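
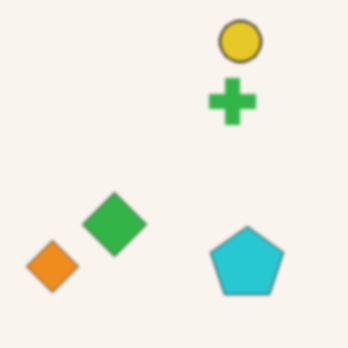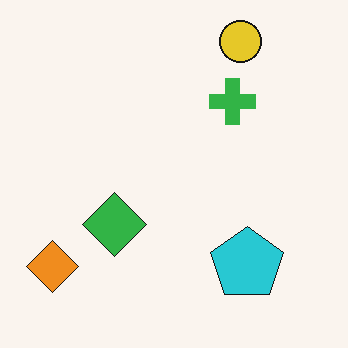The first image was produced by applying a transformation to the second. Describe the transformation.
It was slightly softened.

Shape edges and outlines are uniformly softened across the whole image.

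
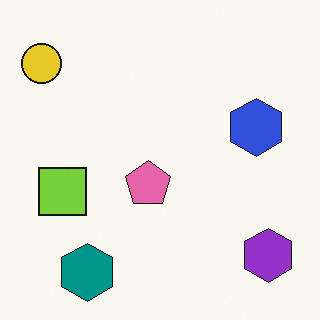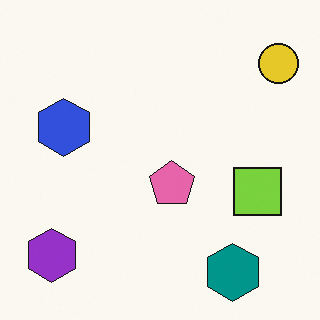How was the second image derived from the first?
The transformation is: flipped horizontally (left ↔ right).

The yellow circle is in the top-left of the first image and the top-right of the second — shapes on opposite sides of the vertical midline have swapped in a mirror flip.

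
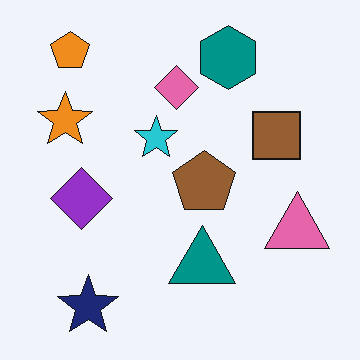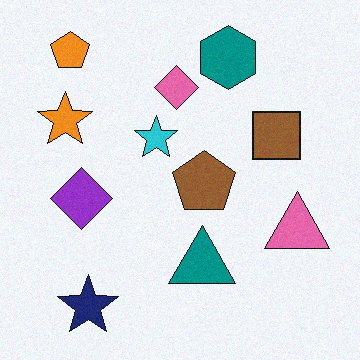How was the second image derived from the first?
The second image is the first degraded with subtle gaussian noise.

Random speckle covers the whole image, including the flat background.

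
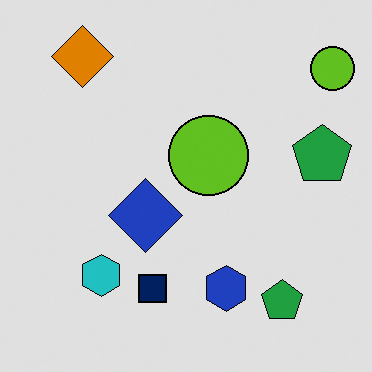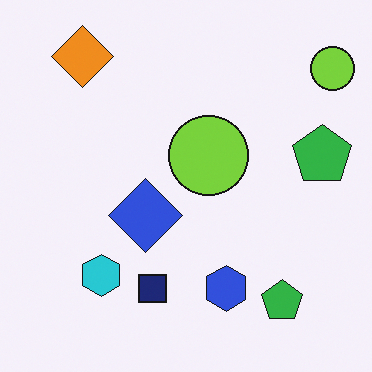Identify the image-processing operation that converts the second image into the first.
The image was posterized to a reduced palette.

Each flat color has snapped to a coarser quantized level — most visibly, the near-white background has dropped to a flat grey.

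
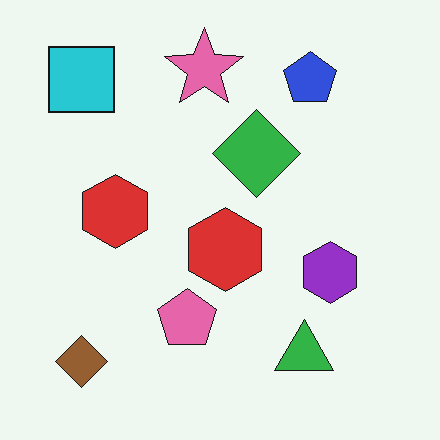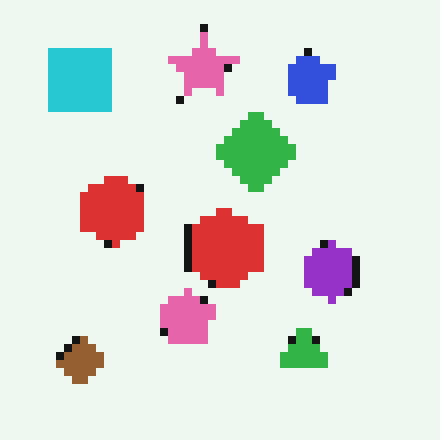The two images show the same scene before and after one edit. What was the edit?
The transformation is: pixelated into visible square blocks.

Shapes are reduced to large square blocks; fine edges and outlines are lost — a downscale-then-upscale (mosaic) effect.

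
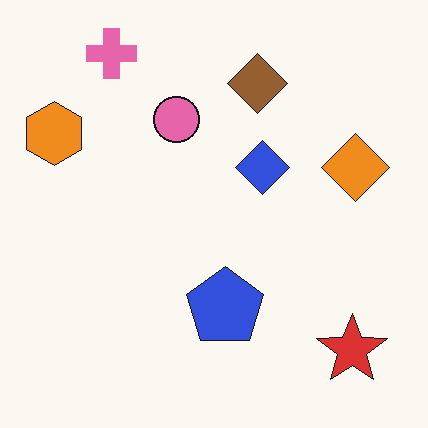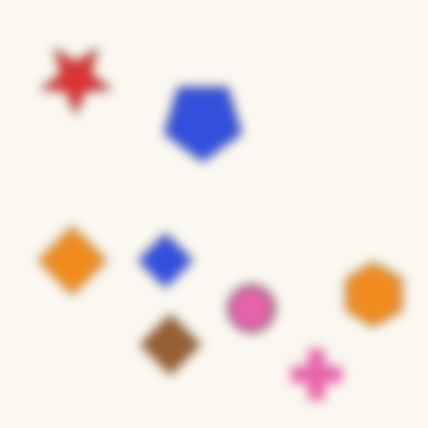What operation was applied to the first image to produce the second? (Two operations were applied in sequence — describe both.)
It was heavily blurred, then rotated 180°.

Shape edges and outlines are uniformly softened across the whole image. The red star sits in the bottom-right of the first image and the top-left of the second — consistent with a whole-image 180° rotation.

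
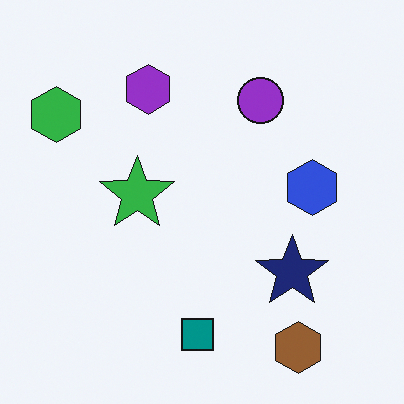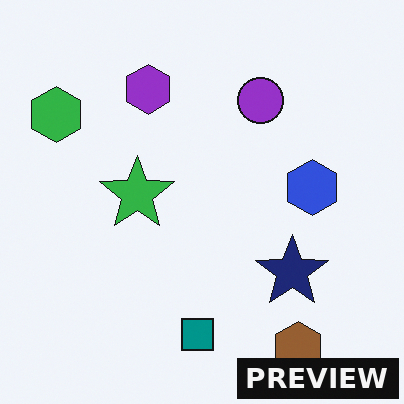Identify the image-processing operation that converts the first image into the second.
The image was watermarked with the text "PREVIEW" in the lower-right corner.

A dark label reading "PREVIEW" appears in the lower-right corner.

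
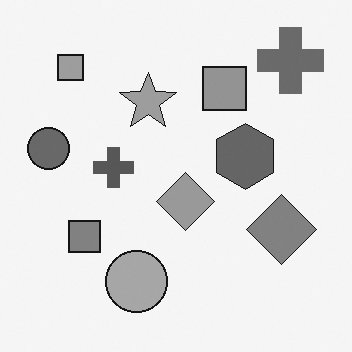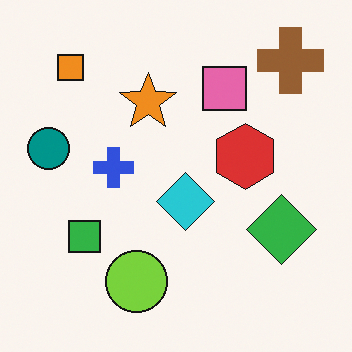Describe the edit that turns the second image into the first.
It was converted to grayscale.

All color is removed — every shape is now a shade of grey.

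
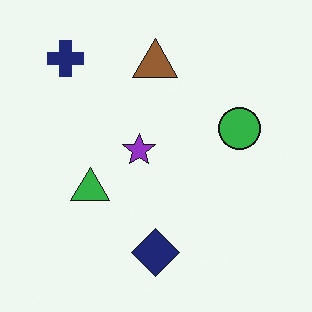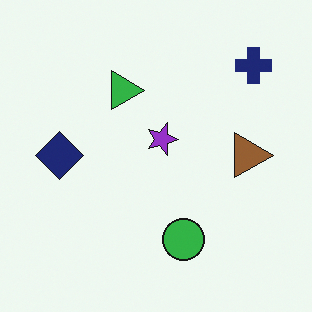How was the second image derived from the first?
The second image is the first rotated 90° clockwise.

The navy cross sits in the top-left of the first image and the top-right of the second — consistent with a whole-image 90° clockwise rotation.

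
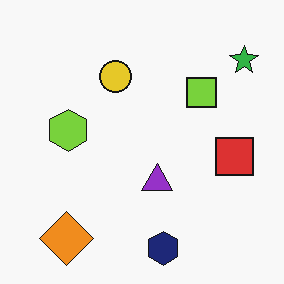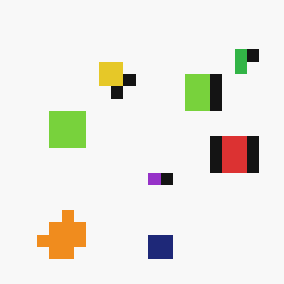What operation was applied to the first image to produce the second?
The second image is the first heavily pixelated into large blocks.

Shapes are reduced to large square blocks; fine edges and outlines are lost — a downscale-then-upscale (mosaic) effect.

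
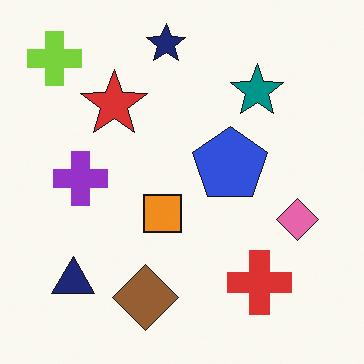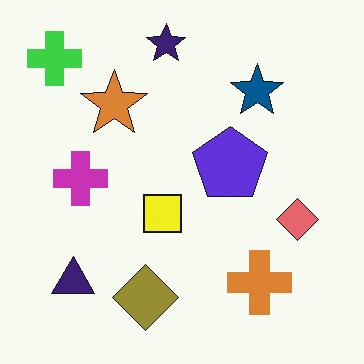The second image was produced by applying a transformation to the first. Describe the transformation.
The transformation is: hue-shifted by a small amount.

Every shape's color has rotated by the same amount around the hue wheel — a uniform hue shift.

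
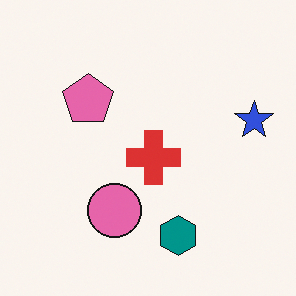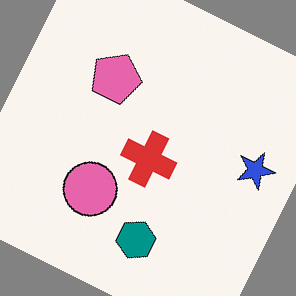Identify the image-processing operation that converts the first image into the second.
The transformation is: rotated clockwise by a moderate amount.

Every shape is tilted by the same angle and the image corners show triangular fill wedges — a whole-image rotation by a non-right angle.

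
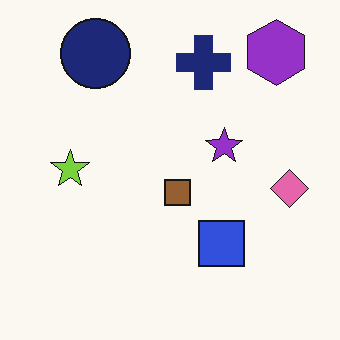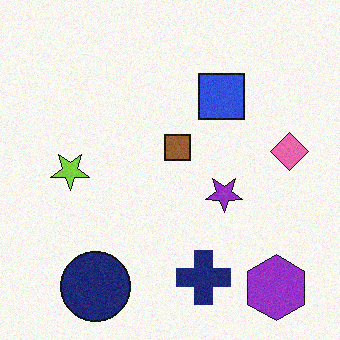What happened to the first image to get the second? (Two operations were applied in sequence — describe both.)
The second image is the first flipped vertically (top ↔ bottom), then degraded with light additive noise.

The purple hexagon is in the top-right of the first image and the bottom-right of the second — shapes on opposite sides of the horizontal midline have swapped in a mirror flip. Random speckle covers the whole image, including the flat background.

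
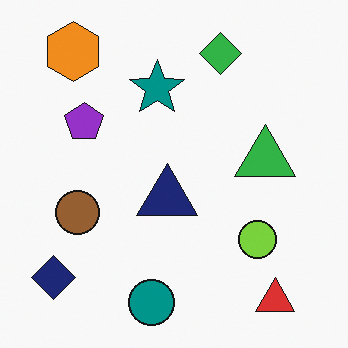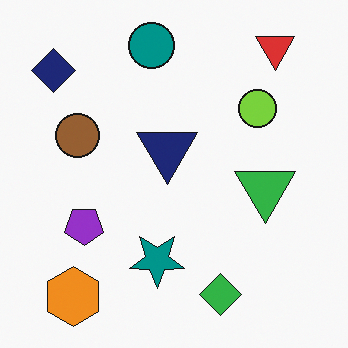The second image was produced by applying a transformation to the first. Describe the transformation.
The second image is the first flipped vertically (top ↔ bottom).

The teal circle is in the bottom of the first image and the top of the second — shapes on opposite sides of the horizontal midline have swapped in a mirror flip.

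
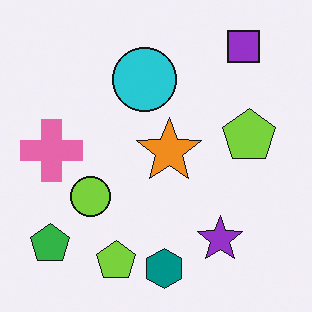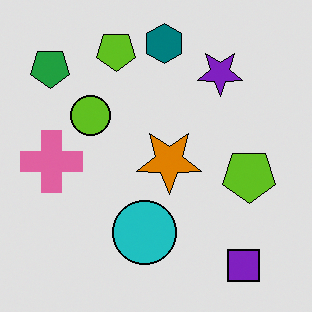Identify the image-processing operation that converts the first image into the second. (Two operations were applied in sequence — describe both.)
It was posterized to a reduced palette, then flipped vertically (top ↔ bottom).

Each flat color has snapped to a coarser quantized level — most visibly, the near-white background has dropped to a flat grey. The teal hexagon is in the bottom of the first image and the top of the second — shapes on opposite sides of the horizontal midline have swapped in a mirror flip.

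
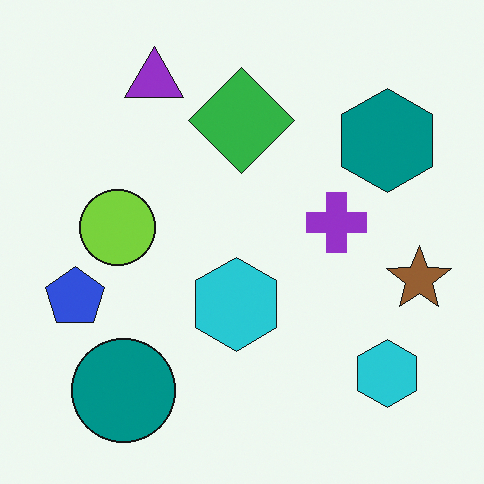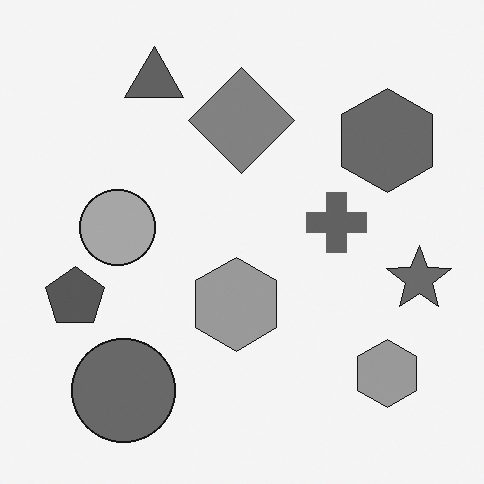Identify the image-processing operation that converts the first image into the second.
The transformation is: converted to grayscale.

All color is removed — every shape is now a shade of grey.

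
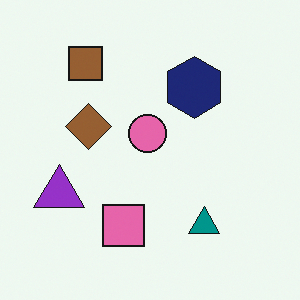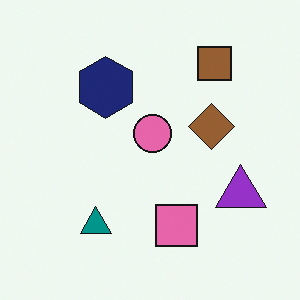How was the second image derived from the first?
The second image is the first flipped horizontally (left ↔ right).

The purple triangle is in the left of the first image and the right of the second — shapes on opposite sides of the vertical midline have swapped in a mirror flip.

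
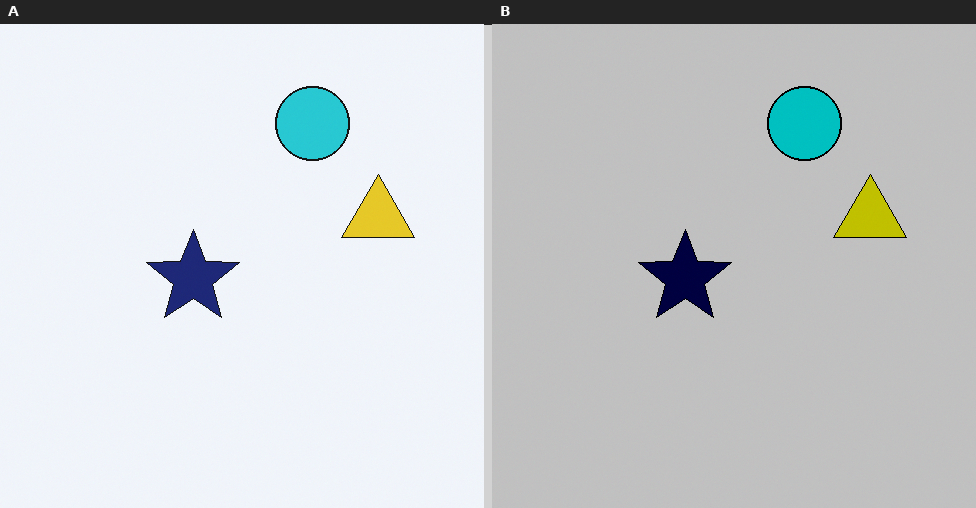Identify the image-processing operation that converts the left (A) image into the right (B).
This is the original image aggressively posterized.

Each flat color has snapped to a coarser quantized level — most visibly, the near-white background has dropped to a flat grey.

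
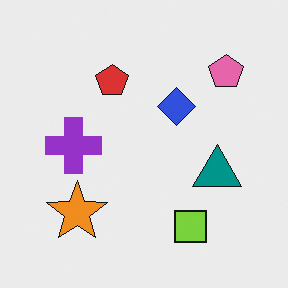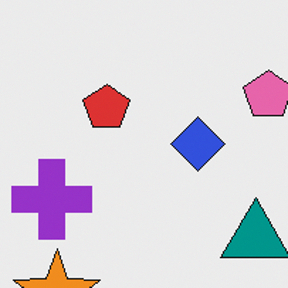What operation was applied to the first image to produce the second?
Cropped to a modestly smaller region and rescaled.

The visible shapes are larger and the field of view is narrower; shapes near the original edges may be partly or wholly outside the frame — a crop-and-rescale.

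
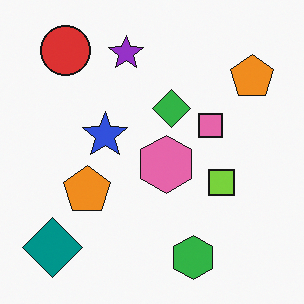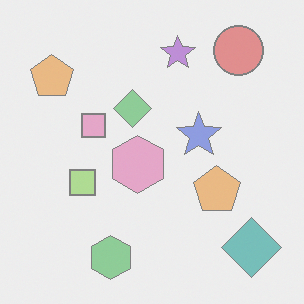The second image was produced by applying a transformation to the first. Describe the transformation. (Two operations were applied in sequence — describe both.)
The image was flipped horizontally (left ↔ right), then washed out (contrast reduced).

The teal diamond is in the bottom-left of the first image and the bottom-right of the second — shapes on opposite sides of the vertical midline have swapped in a mirror flip. Tones are pushed toward mid-grey across the whole image — a global contrast change.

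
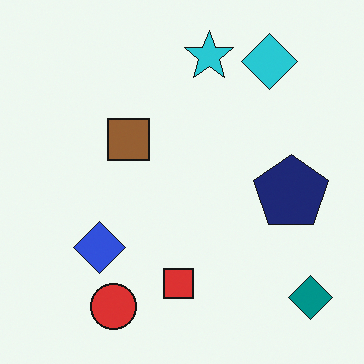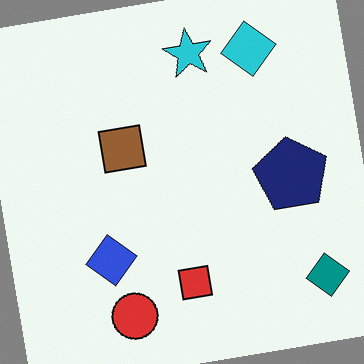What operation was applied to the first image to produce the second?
This is the original image rotated counter-clockwise by a slight angle.

Every shape is tilted by the same angle and the image corners show triangular fill wedges — a whole-image rotation by a non-right angle.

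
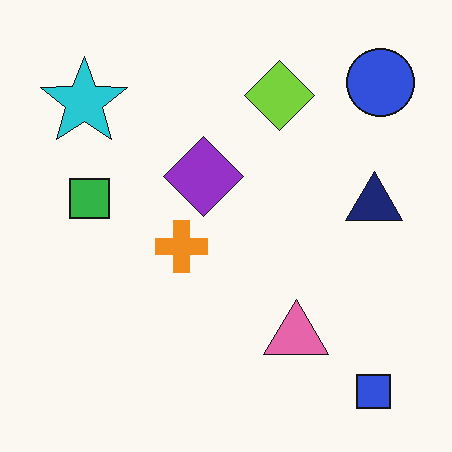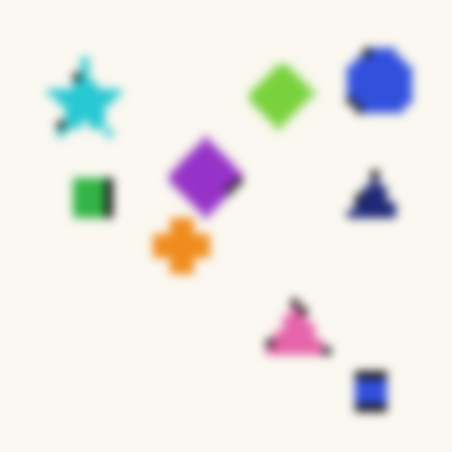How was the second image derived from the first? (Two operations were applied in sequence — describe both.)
Moderately pixelated, then moderately blurred.

Shapes are reduced to large square blocks; fine edges and outlines are lost — a downscale-then-upscale (mosaic) effect. Shape edges and outlines are uniformly softened across the whole image.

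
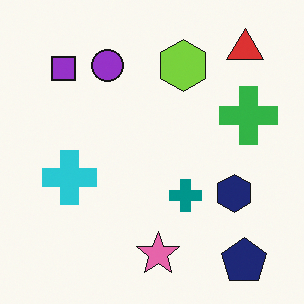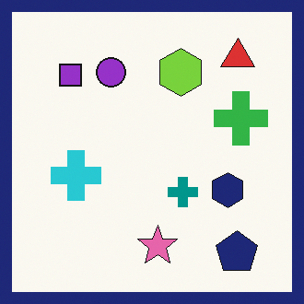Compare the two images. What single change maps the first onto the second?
The transformation is: framed with a navy border.

A solid navy frame runs around the edge of the second image, with the content slightly shrunk inside it.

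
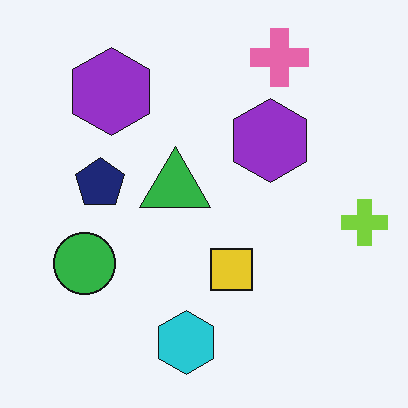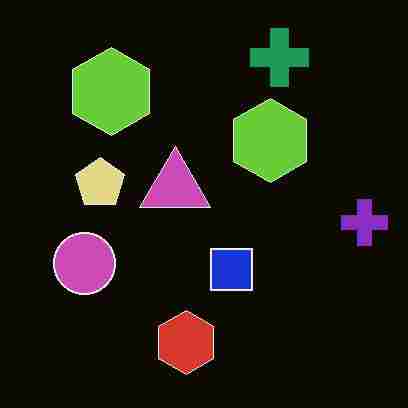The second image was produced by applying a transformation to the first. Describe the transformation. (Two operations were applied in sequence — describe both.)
The transformation is: degraded with heavy JPEG compression, then color-inverted (negative).

Blocky 8×8 compression artifacts appear around shape edges and the flat background shows ringing — characteristic JPEG degradation. The light background has become dark and every shape's color is its complement — a photographic negative.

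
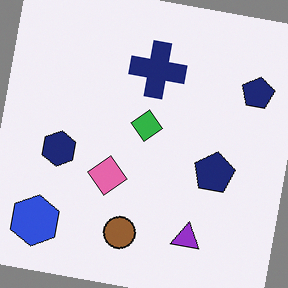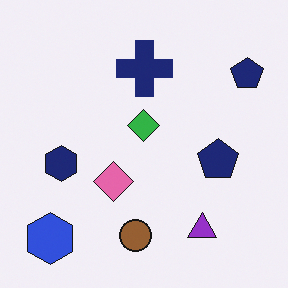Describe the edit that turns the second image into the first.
It was rotated clockwise by a small amount.

Every shape is tilted by the same angle and the image corners show triangular fill wedges — a whole-image rotation by a non-right angle.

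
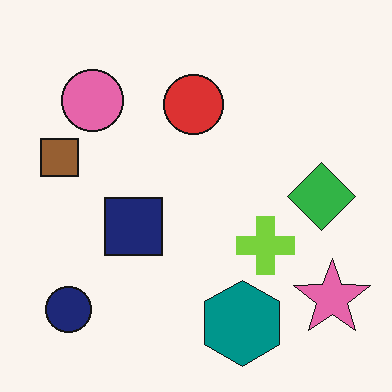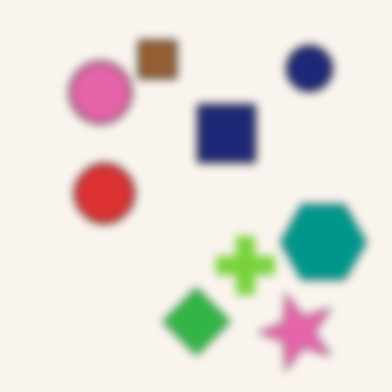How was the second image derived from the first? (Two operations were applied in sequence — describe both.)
This is the original image noticeably gaussian-blurred, then transposed (reflected across the top-left ↔ bottom-right diagonal).

Shape edges and outlines are uniformly softened across the whole image. Shapes have swapped their row and column positions — what was in the top-right is now in the bottom-left — a diagonal reflection.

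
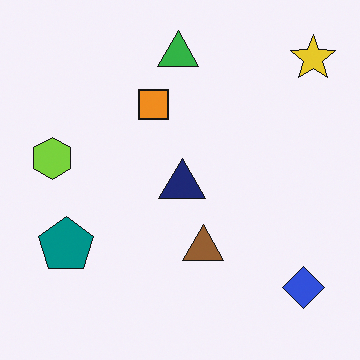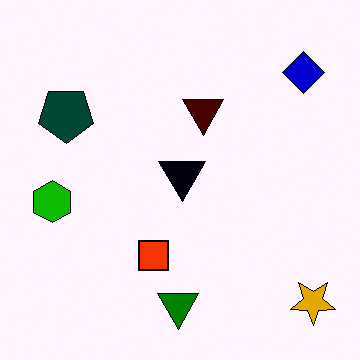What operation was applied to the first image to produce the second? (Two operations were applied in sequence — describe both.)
The image was given much higher contrast, then flipped vertically (top ↔ bottom).

Tones are pushed away from mid-grey across the whole image — a global contrast change. The green triangle is in the top of the first image and the bottom of the second — shapes on opposite sides of the horizontal midline have swapped in a mirror flip.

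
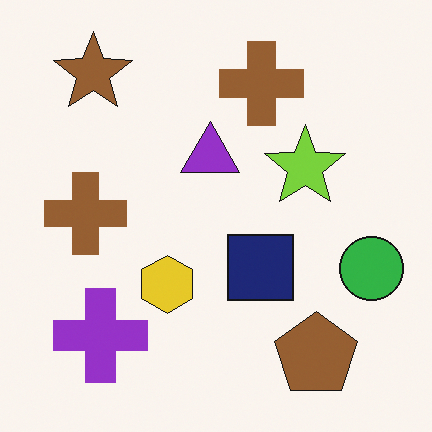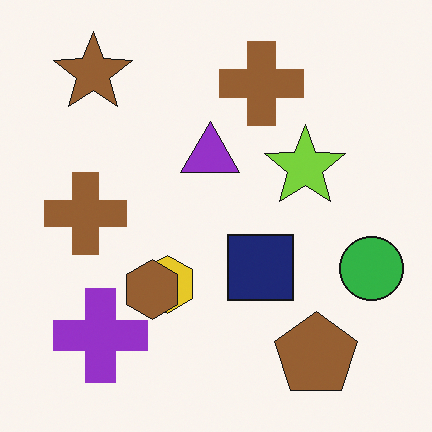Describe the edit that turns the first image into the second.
This is the original image overlaid with an additional brown hexagon.

A brown hexagon appears in the second image that is absent from the first.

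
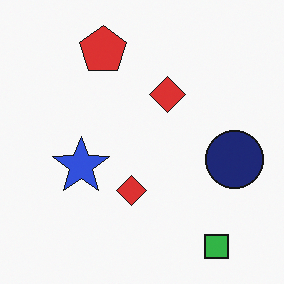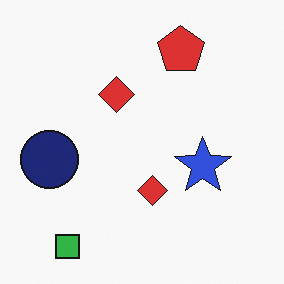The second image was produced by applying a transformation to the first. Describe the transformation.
It was flipped horizontally (left ↔ right).

The navy circle is in the right of the first image and the left of the second — shapes on opposite sides of the vertical midline have swapped in a mirror flip.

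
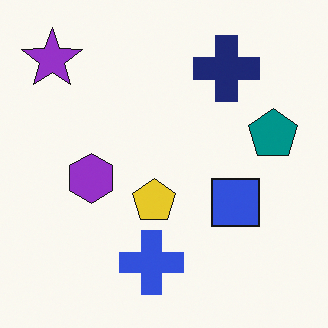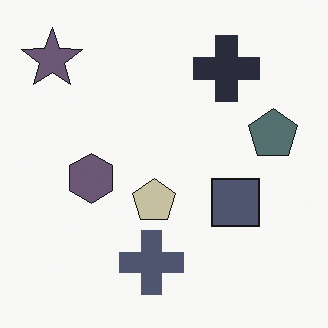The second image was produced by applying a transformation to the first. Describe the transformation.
The image was heavily desaturated.

All colors are more muted and greyish — a global saturation change.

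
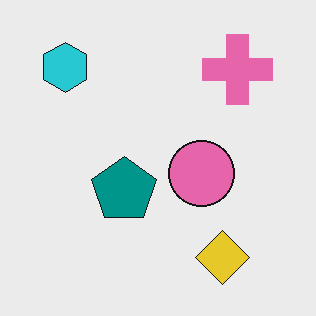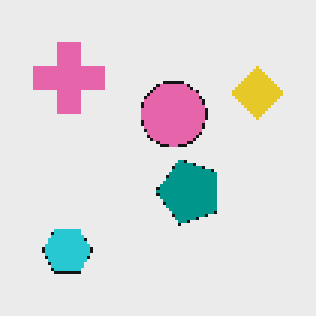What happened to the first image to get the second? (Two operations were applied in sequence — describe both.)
The second image is the first mildly pixelated, then rotated 90° counter-clockwise.

Shapes are reduced to large square blocks; fine edges and outlines are lost — a downscale-then-upscale (mosaic) effect. The cyan hexagon sits in the top-left of the first image and the bottom-left of the second — consistent with a whole-image 90° counter-clockwise rotation.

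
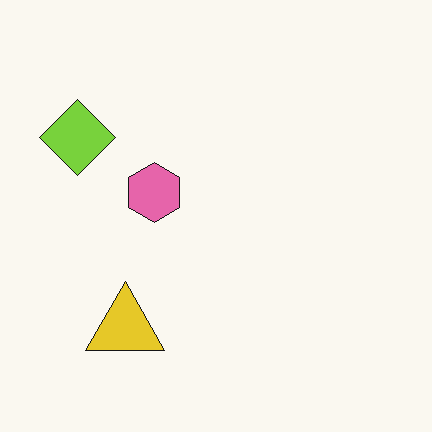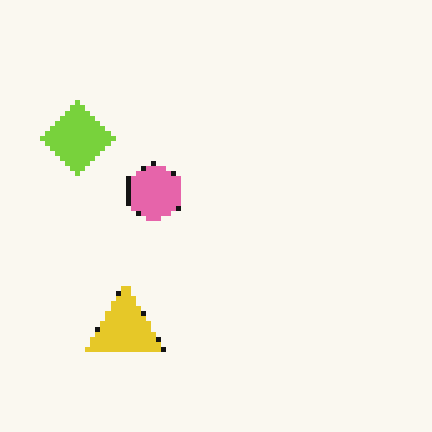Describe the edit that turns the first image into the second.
The image was lightly pixelated (a mild mosaic effect).

Shapes are reduced to large square blocks; fine edges and outlines are lost — a downscale-then-upscale (mosaic) effect.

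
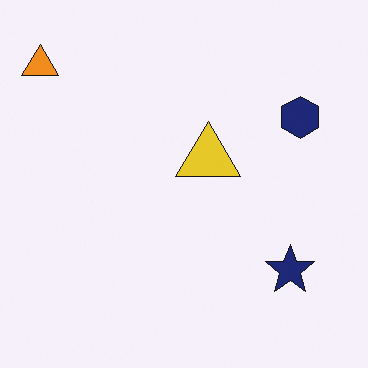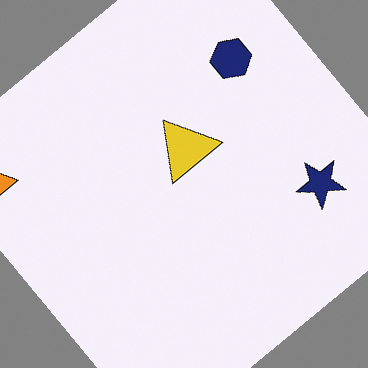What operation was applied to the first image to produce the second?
The transformation is: rotated counter-clockwise by a large amount — several tens of degrees.

Every shape is tilted by the same angle and the image corners show triangular fill wedges — a whole-image rotation by a non-right angle.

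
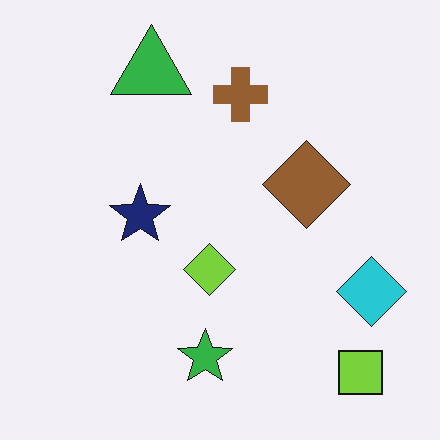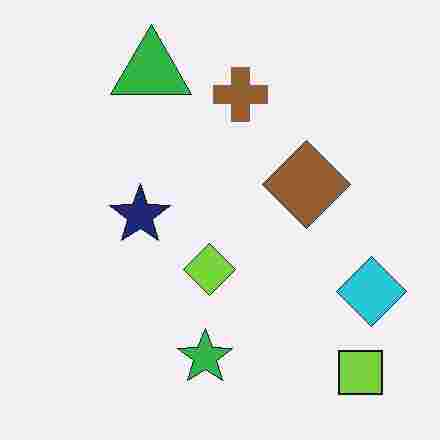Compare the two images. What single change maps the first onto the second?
The transformation is: degraded with heavy JPEG compression.

Blocky 8×8 compression artifacts appear around shape edges and the flat background shows ringing — characteristic JPEG degradation.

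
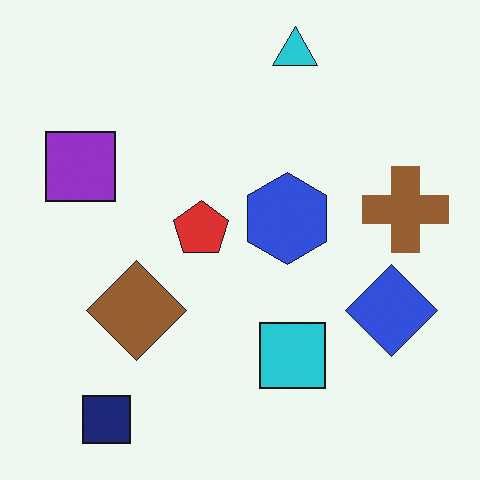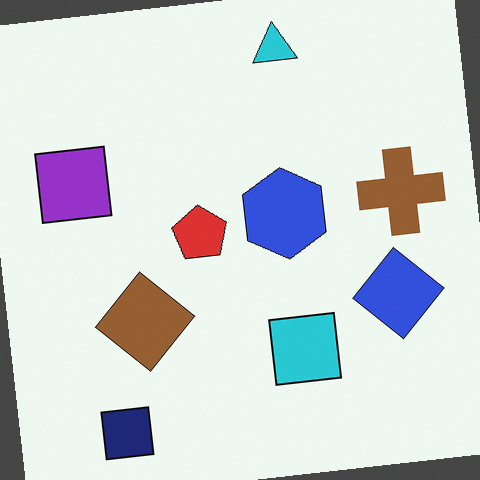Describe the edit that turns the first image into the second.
The image was rotated counter-clockwise by a few degrees.

Every shape is tilted by the same angle and the image corners show triangular fill wedges — a whole-image rotation by a non-right angle.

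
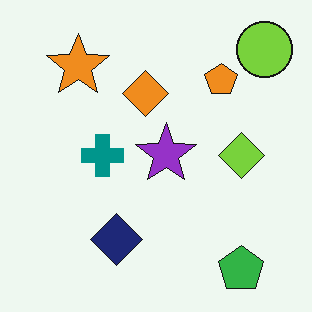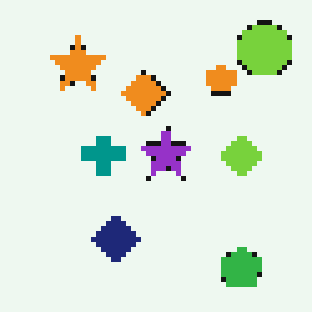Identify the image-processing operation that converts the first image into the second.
This is the original image mildly pixelated.

Shapes are reduced to large square blocks; fine edges and outlines are lost — a downscale-then-upscale (mosaic) effect.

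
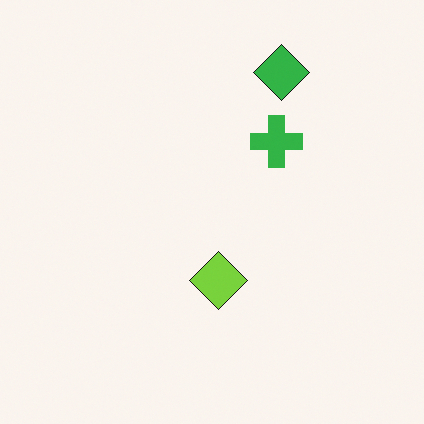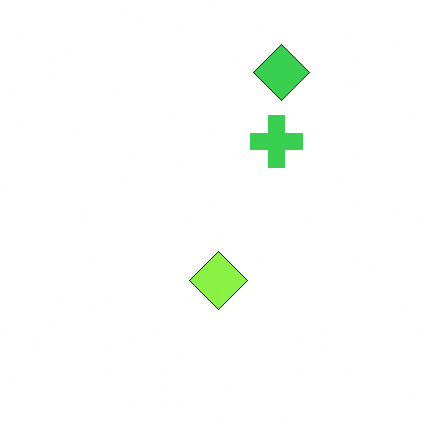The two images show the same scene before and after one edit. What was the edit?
Brightened a little.

Every pixel — background and shapes alike — is uniformly brightened.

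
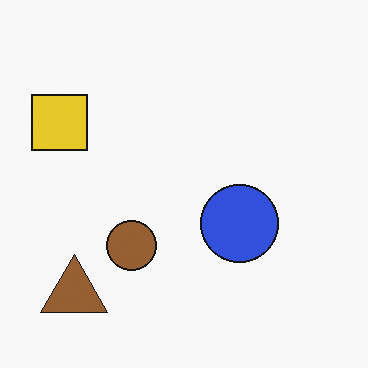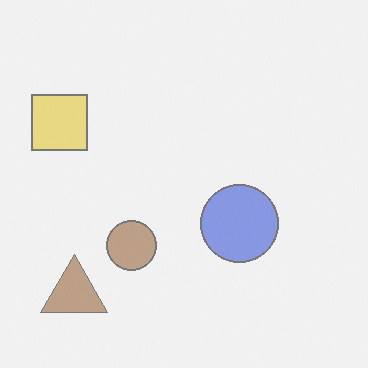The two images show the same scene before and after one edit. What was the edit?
The image was given much lower contrast.

Tones are pushed toward mid-grey across the whole image — a global contrast change.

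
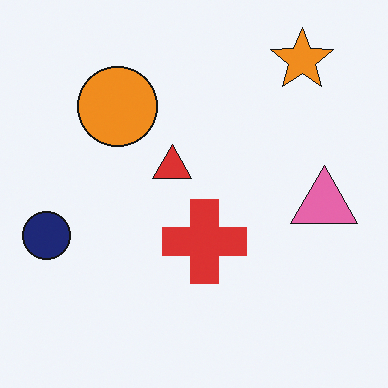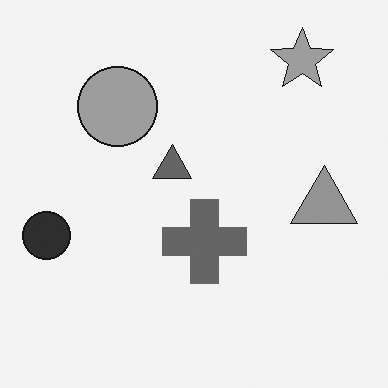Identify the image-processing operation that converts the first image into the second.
Converted to grayscale.

All color is removed — every shape is now a shade of grey.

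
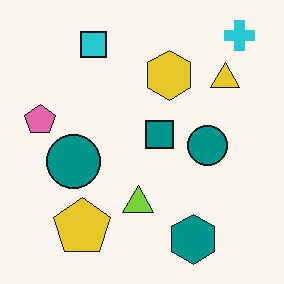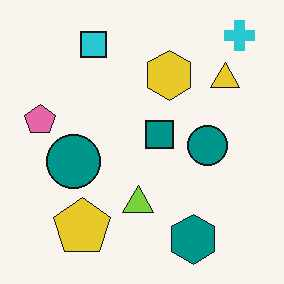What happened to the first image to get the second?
It was JPEG-compressed with visible artifacts.

Blocky 8×8 compression artifacts appear around shape edges and the flat background shows ringing — characteristic JPEG degradation.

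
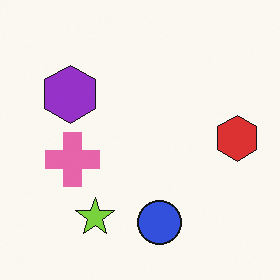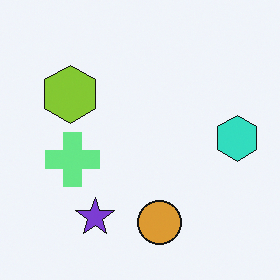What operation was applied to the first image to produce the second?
Hue-shifted through roughly half the color wheel.

Every shape's color has rotated by the same amount around the hue wheel — a uniform hue shift.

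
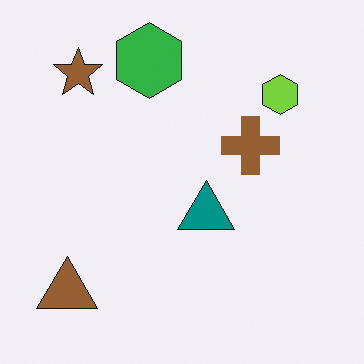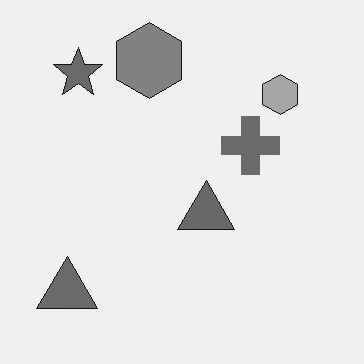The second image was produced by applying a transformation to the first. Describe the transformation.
It was converted to grayscale.

All color is removed — every shape is now a shade of grey.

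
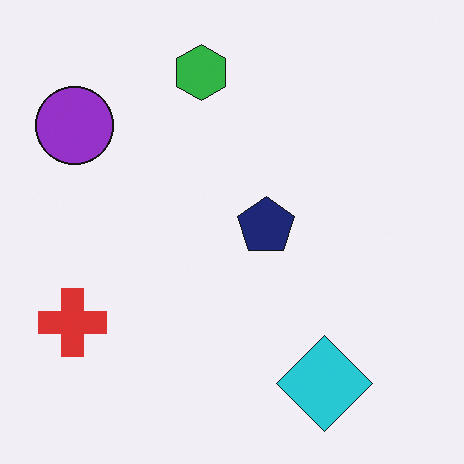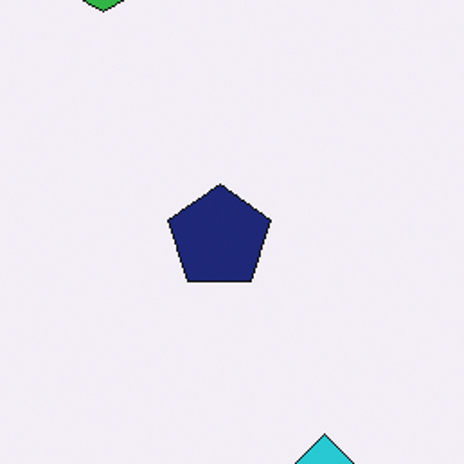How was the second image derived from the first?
This is the original image cropped to a noticeably smaller region and rescaled.

The visible shapes are larger and the field of view is narrower; shapes near the original edges may be partly or wholly outside the frame — a crop-and-rescale.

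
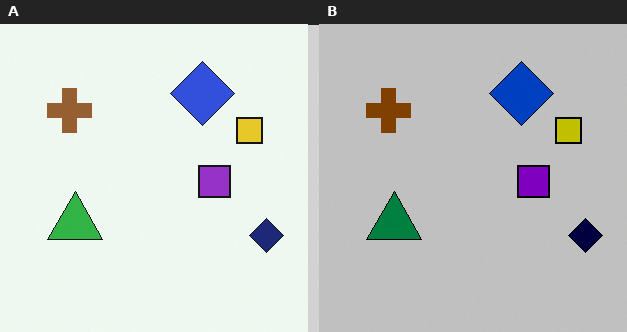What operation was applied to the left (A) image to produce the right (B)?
It was aggressively posterized.

Each flat color has snapped to a coarser quantized level — most visibly, the near-white background has dropped to a flat grey.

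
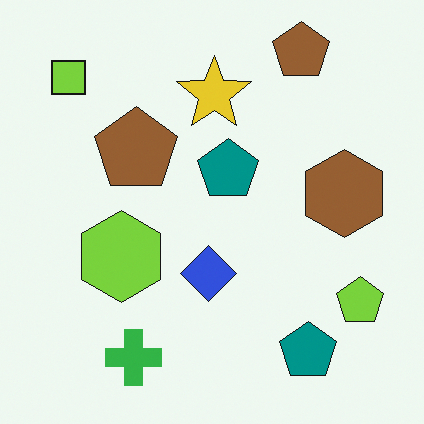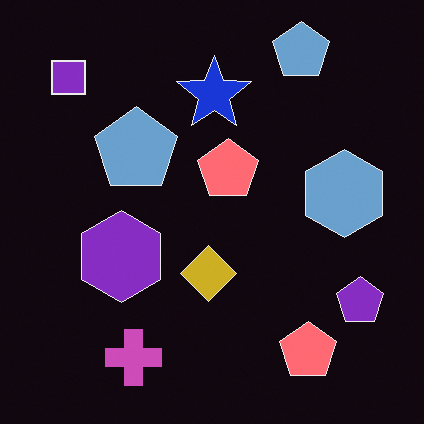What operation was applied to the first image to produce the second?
The transformation is: color-inverted (negative).

The light background has become dark and every shape's color is its complement — a photographic negative.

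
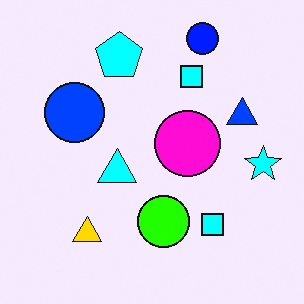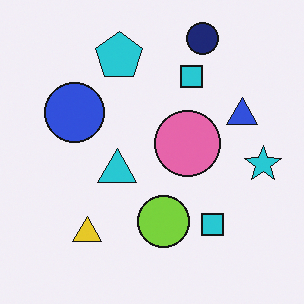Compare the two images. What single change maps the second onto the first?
This is the original image made much more vivid (saturation change).

All colors are more vivid — a global saturation change.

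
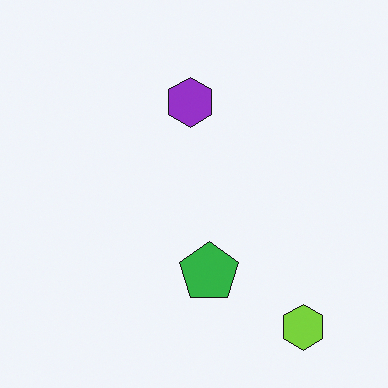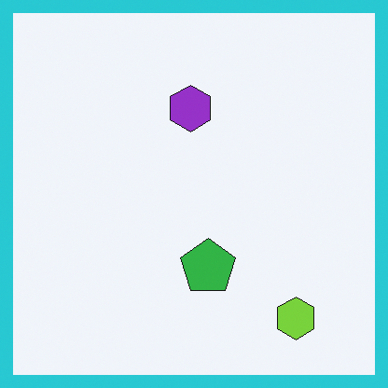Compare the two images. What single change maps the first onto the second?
The transformation is: framed with a cyan border.

A solid cyan frame runs around the edge of the second image, with the content slightly shrunk inside it.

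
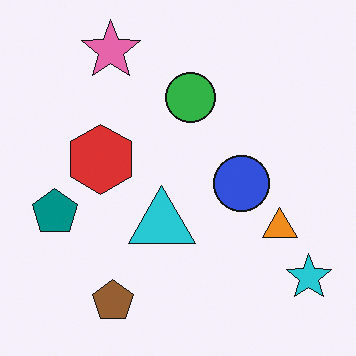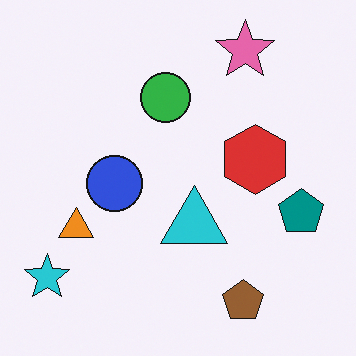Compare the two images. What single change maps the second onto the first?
The image was flipped horizontally (left ↔ right).

The cyan star is in the bottom-left of the second image and the bottom-right of the first — shapes on opposite sides of the vertical midline have swapped in a mirror flip.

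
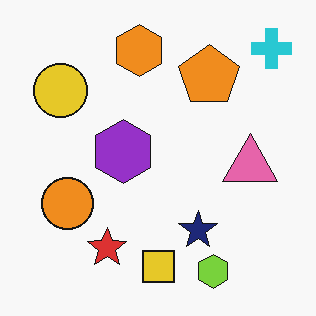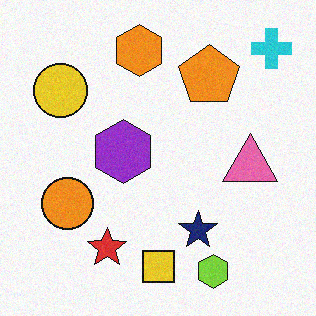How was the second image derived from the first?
The second image is the first degraded with a light layer of grain.

Random speckle covers the whole image, including the flat background.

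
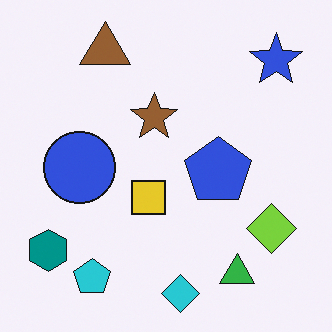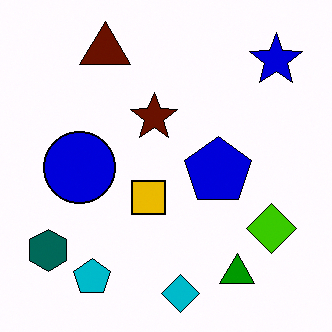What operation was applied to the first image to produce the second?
This is the original image given much higher contrast.

Tones are pushed away from mid-grey across the whole image — a global contrast change.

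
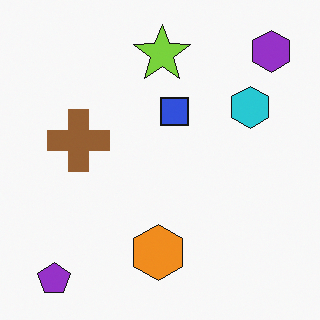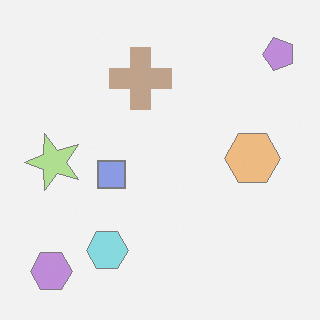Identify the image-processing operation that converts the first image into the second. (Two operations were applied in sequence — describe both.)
It was given much lower contrast, then transposed (reflected across the top-left ↔ bottom-right diagonal).

Tones are pushed toward mid-grey across the whole image — a global contrast change. Shapes have swapped their row and column positions — what was in the top-right is now in the bottom-left — a diagonal reflection.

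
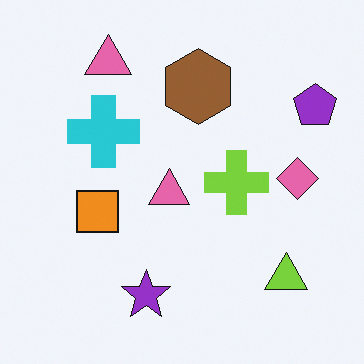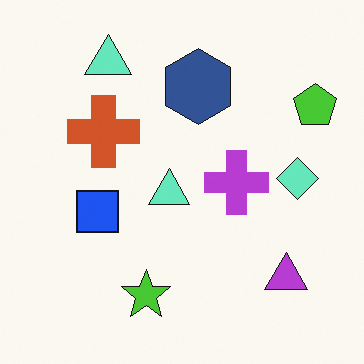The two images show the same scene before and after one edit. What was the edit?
The image was hue-shifted by a large amount.

Every shape's color has rotated by the same amount around the hue wheel — a uniform hue shift.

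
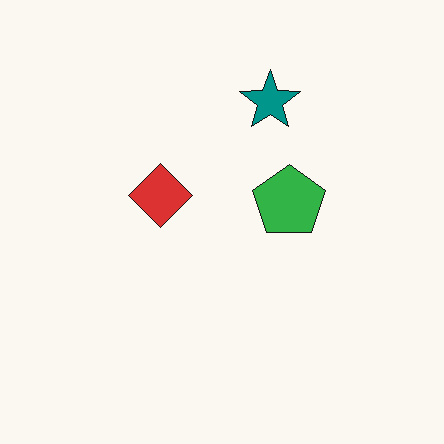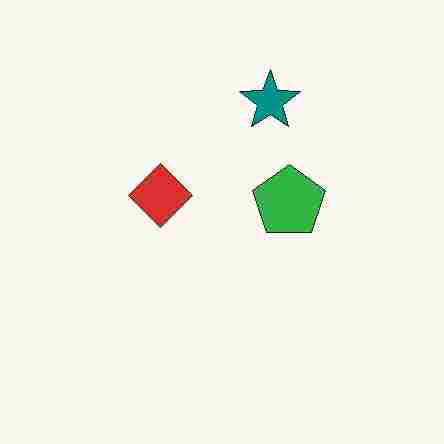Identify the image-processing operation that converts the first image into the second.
Degraded with heavy JPEG compression.

Blocky 8×8 compression artifacts appear around shape edges and the flat background shows ringing — characteristic JPEG degradation.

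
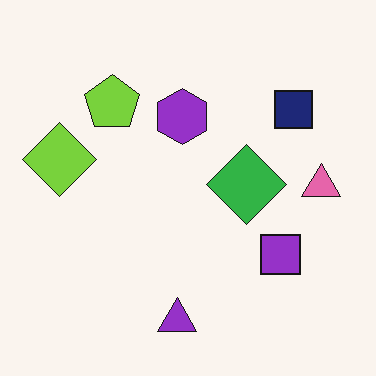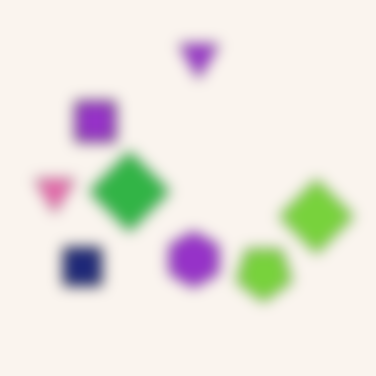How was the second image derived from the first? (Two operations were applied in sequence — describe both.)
Rotated 180°, then strongly gaussian-blurred.

The pink triangle sits in the right of the first image and the left of the second — consistent with a whole-image 180° rotation. Shape edges and outlines are uniformly softened across the whole image.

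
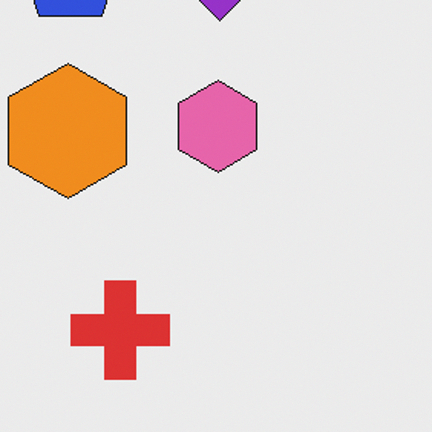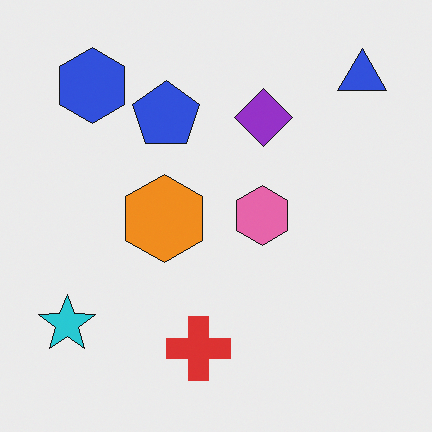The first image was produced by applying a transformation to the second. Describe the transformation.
The transformation is: cropped to a modestly smaller region and rescaled.

The visible shapes are larger and the field of view is narrower; shapes near the original edges may be partly or wholly outside the frame — a crop-and-rescale.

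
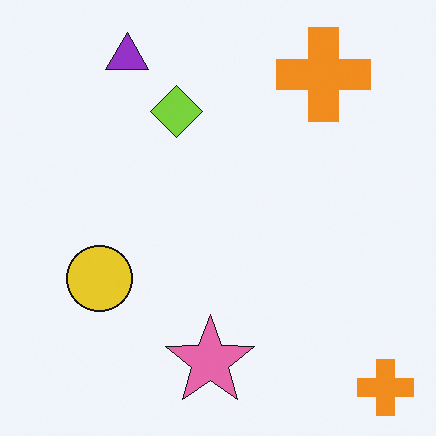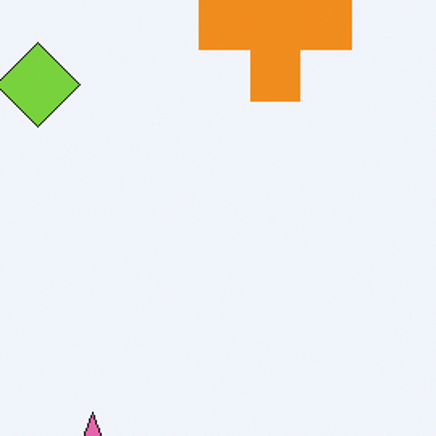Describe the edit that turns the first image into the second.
Cropped to a modestly smaller region and rescaled.

The visible shapes are larger and the field of view is narrower; shapes near the original edges may be partly or wholly outside the frame — a crop-and-rescale.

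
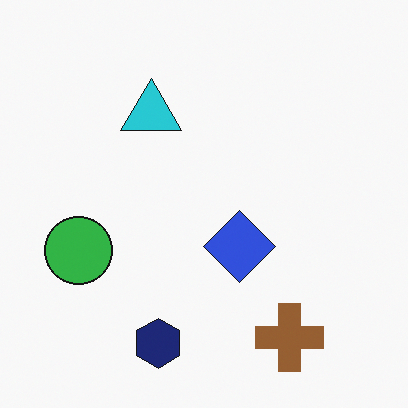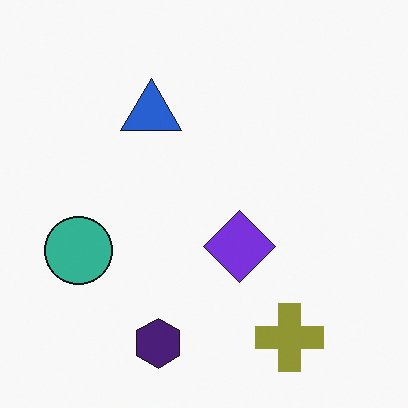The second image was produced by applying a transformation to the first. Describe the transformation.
Hue-shifted by a small amount.

Every shape's color has rotated by the same amount around the hue wheel — a uniform hue shift.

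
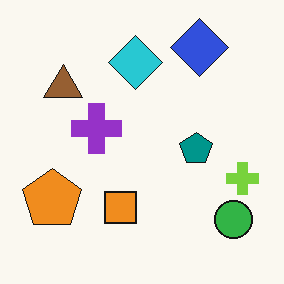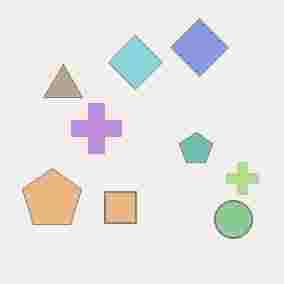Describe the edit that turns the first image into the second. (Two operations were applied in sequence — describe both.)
The second image is the first given much lower contrast, then degraded with heavy JPEG compression.

Tones are pushed toward mid-grey across the whole image — a global contrast change. Blocky 8×8 compression artifacts appear around shape edges and the flat background shows ringing — characteristic JPEG degradation.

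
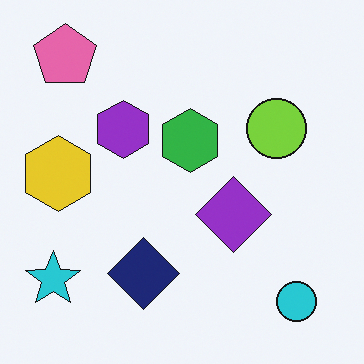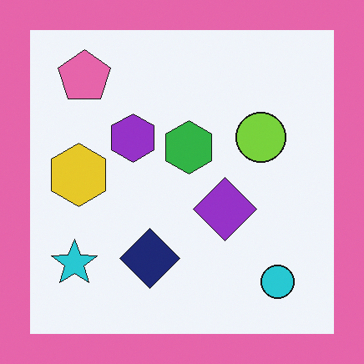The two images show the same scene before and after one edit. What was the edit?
It was framed with a pink border.

A solid pink frame runs around the edge of the second image, with the content slightly shrunk inside it.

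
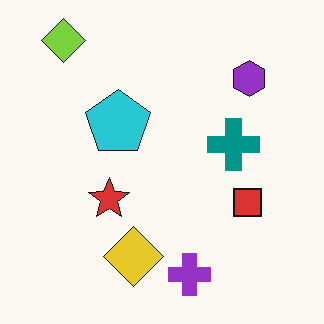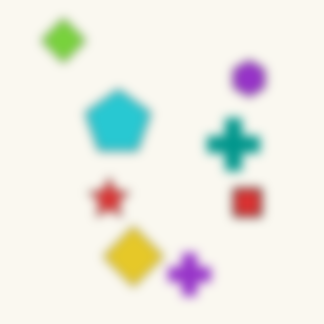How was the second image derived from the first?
This is the original image strongly gaussian-blurred.

Shape edges and outlines are uniformly softened across the whole image.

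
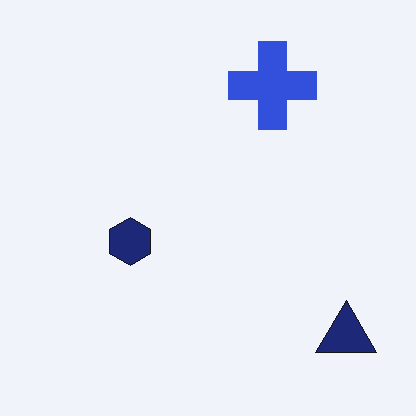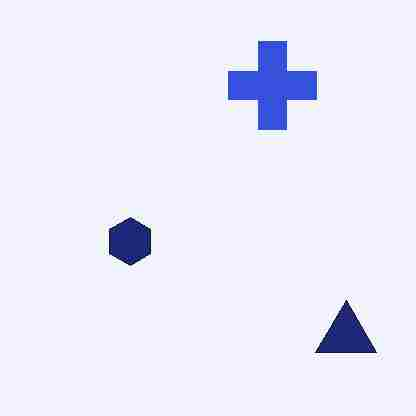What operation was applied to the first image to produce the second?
The image was degraded with heavy JPEG compression.

Blocky 8×8 compression artifacts appear around shape edges and the flat background shows ringing — characteristic JPEG degradation.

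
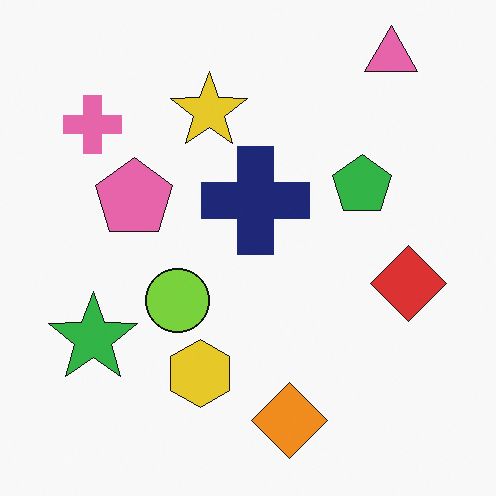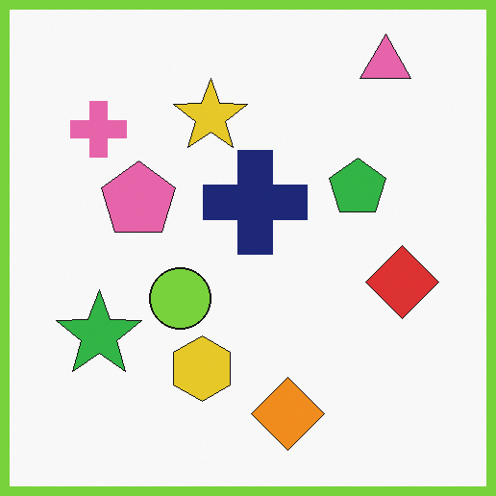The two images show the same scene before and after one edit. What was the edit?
The second image is the first framed with a lime border.

A solid lime frame runs around the edge of the second image, with the content slightly shrunk inside it.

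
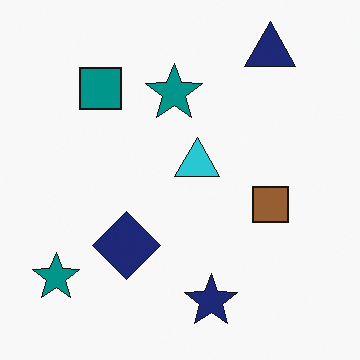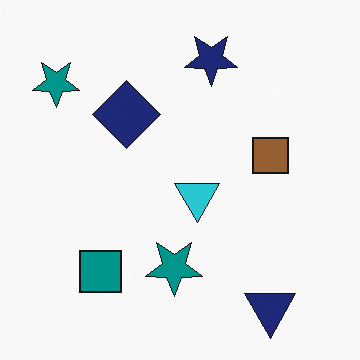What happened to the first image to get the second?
Flipped vertically (top ↔ bottom).

The navy triangle is in the top-right of the first image and the bottom-right of the second — shapes on opposite sides of the horizontal midline have swapped in a mirror flip.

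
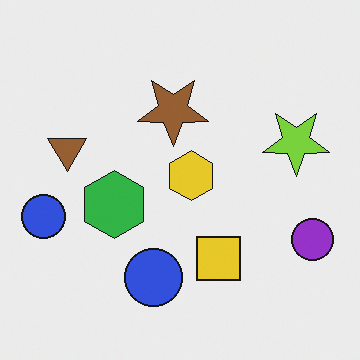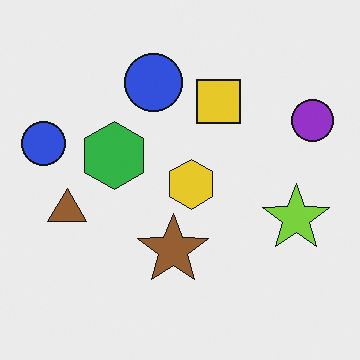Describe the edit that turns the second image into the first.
Flipped vertically (top ↔ bottom).

The yellow square is in the top of the second image and the bottom of the first — shapes on opposite sides of the horizontal midline have swapped in a mirror flip.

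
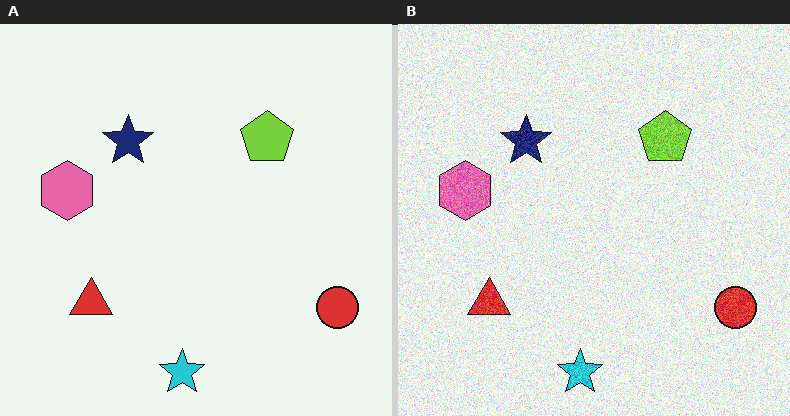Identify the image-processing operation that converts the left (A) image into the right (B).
It was degraded with heavy additive noise.

Random speckle covers the whole image, including the flat background.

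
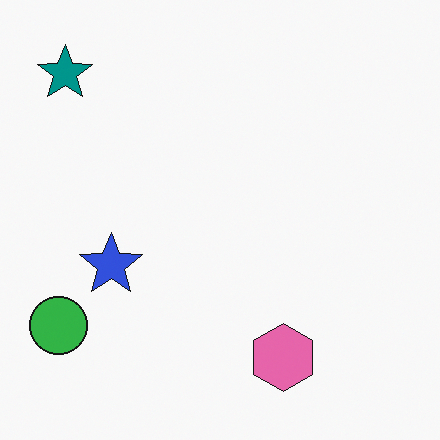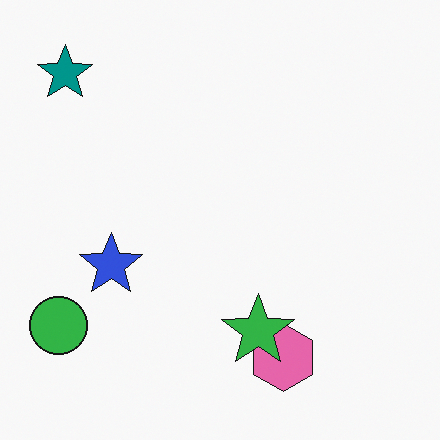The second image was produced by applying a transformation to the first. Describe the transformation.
The second image is the first overlaid with an additional green star.

A green star appears in the second image that is absent from the first.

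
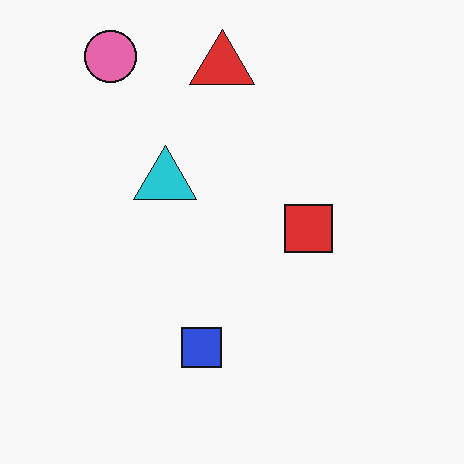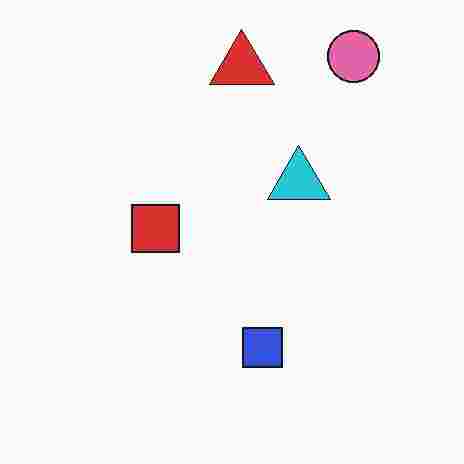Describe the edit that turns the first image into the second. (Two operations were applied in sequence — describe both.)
This is the original image degraded with heavy JPEG compression, then flipped horizontally (left ↔ right).

Blocky 8×8 compression artifacts appear around shape edges and the flat background shows ringing — characteristic JPEG degradation. The pink circle is in the top-left of the first image and the top-right of the second — shapes on opposite sides of the vertical midline have swapped in a mirror flip.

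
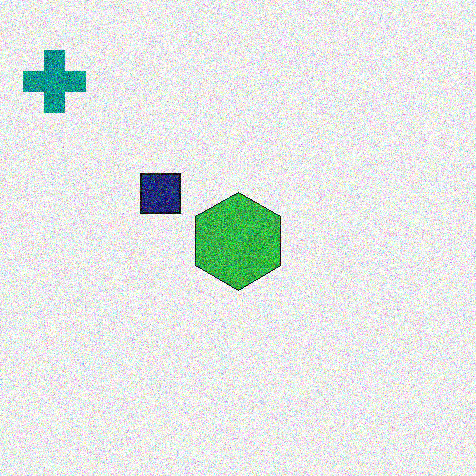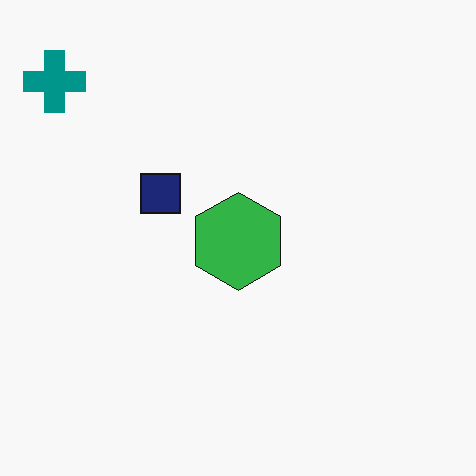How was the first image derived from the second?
It was degraded with heavy additive noise.

Random speckle covers the whole image, including the flat background.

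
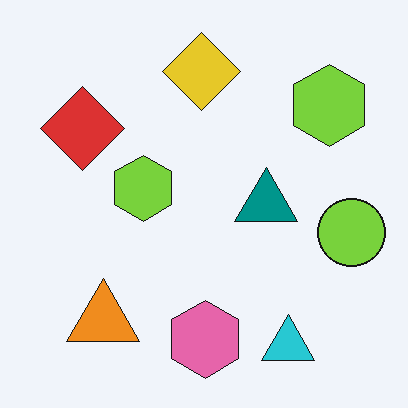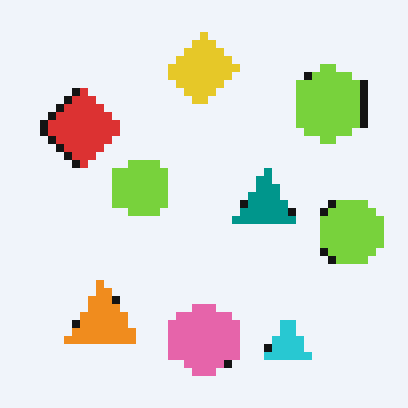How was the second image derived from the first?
This is the original image pixelated into visible square blocks.

Shapes are reduced to large square blocks; fine edges and outlines are lost — a downscale-then-upscale (mosaic) effect.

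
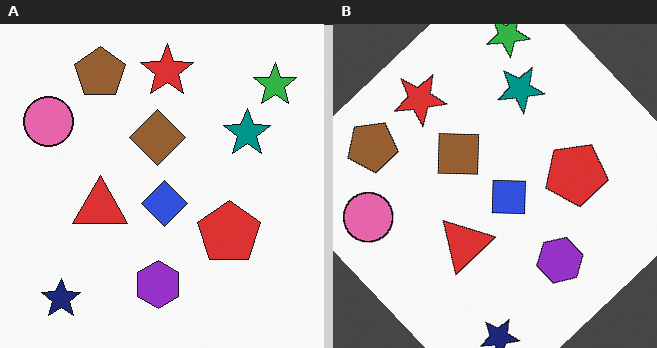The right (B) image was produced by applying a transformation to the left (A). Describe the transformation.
This is the original image rotated counter-clockwise by a large amount — several tens of degrees.

Every shape is tilted by the same angle and the image corners show triangular fill wedges — a whole-image rotation by a non-right angle.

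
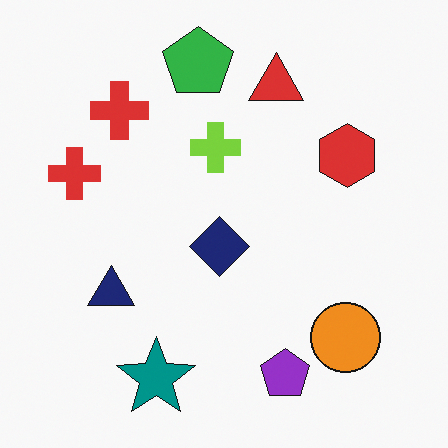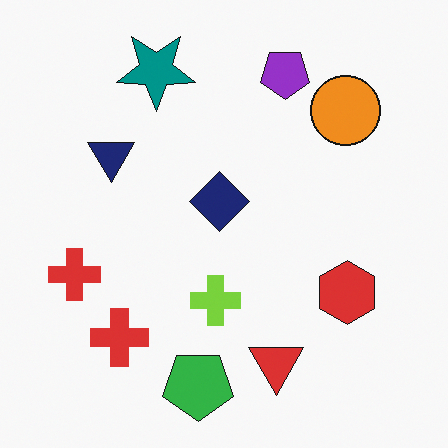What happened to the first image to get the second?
The image was flipped vertically (top ↔ bottom).

The green pentagon is in the top of the first image and the bottom of the second — shapes on opposite sides of the horizontal midline have swapped in a mirror flip.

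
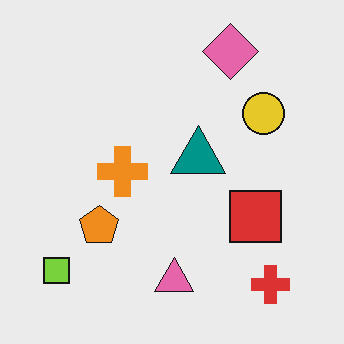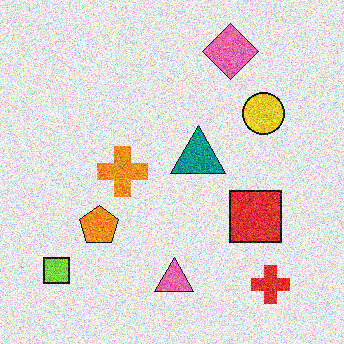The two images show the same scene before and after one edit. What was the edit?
The transformation is: degraded with a thick layer of grain.

Random speckle covers the whole image, including the flat background.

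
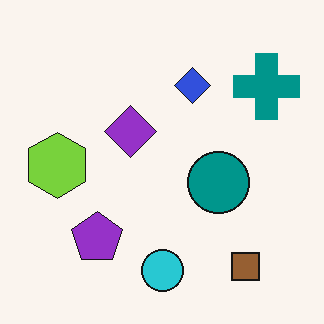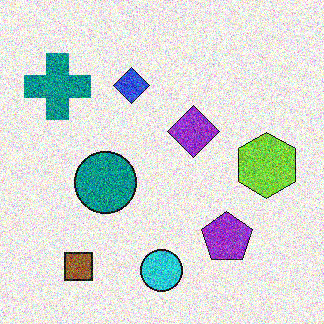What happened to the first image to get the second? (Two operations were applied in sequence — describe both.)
Degraded with a thick layer of grain, then flipped horizontally (left ↔ right).

Random speckle covers the whole image, including the flat background. The lime hexagon is in the left of the first image and the right of the second — shapes on opposite sides of the vertical midline have swapped in a mirror flip.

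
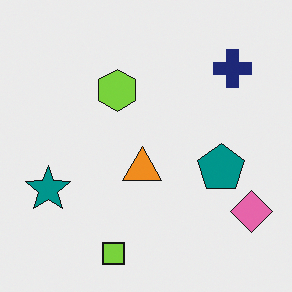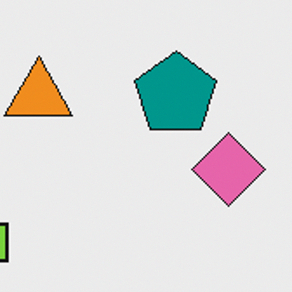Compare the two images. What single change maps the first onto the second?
The transformation is: cropped tightly and scaled back up.

The visible shapes are larger and the field of view is narrower; shapes near the original edges may be partly or wholly outside the frame — a crop-and-rescale.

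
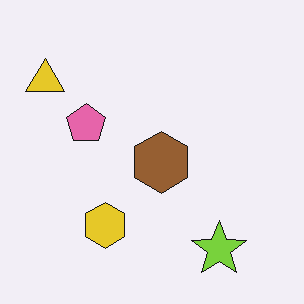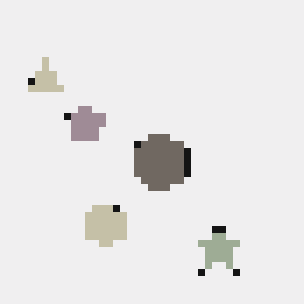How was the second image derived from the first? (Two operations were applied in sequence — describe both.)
The transformation is: heavily desaturated, then pixelated into visible square blocks.

All colors are more muted and greyish — a global saturation change. Shapes are reduced to large square blocks; fine edges and outlines are lost — a downscale-then-upscale (mosaic) effect.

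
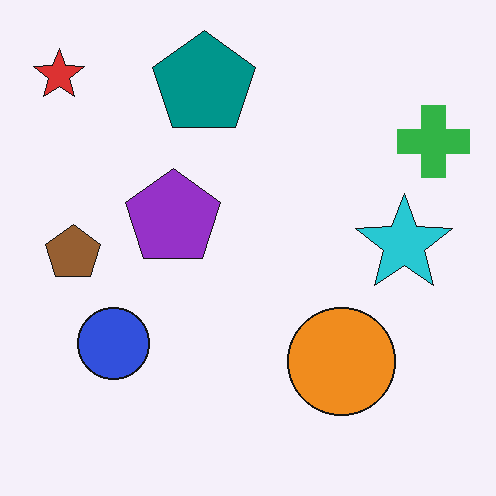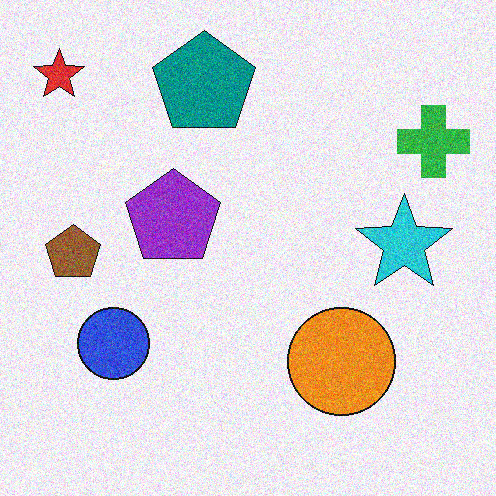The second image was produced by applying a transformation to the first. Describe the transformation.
This is the original image degraded with moderate additive noise.

Random speckle covers the whole image, including the flat background.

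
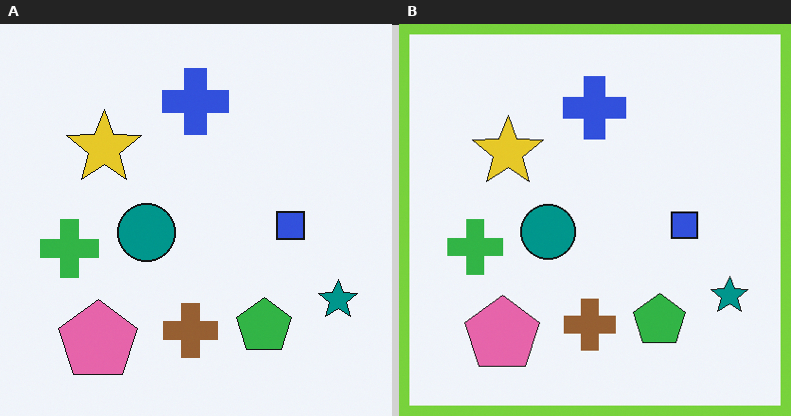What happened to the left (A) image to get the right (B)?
The right (B) image is the left (A) framed with a lime border.

A solid lime frame runs around the edge of the right (B) image, with the content slightly shrunk inside it.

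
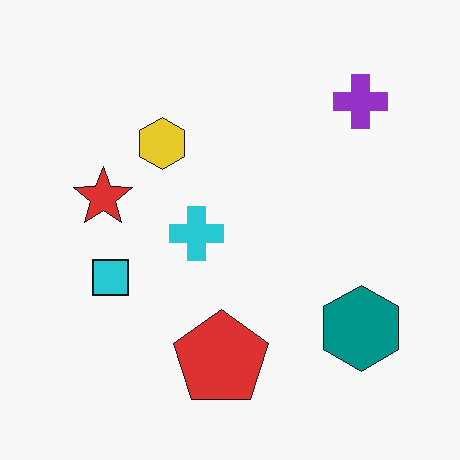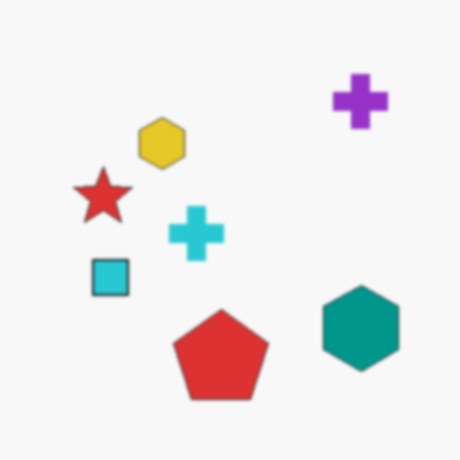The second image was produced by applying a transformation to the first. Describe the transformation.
The transformation is: slightly softened.

Shape edges and outlines are uniformly softened across the whole image.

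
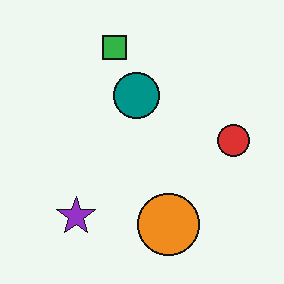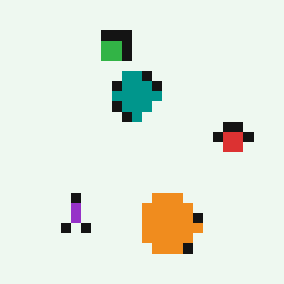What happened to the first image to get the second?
Heavily pixelated into large blocks.

Shapes are reduced to large square blocks; fine edges and outlines are lost — a downscale-then-upscale (mosaic) effect.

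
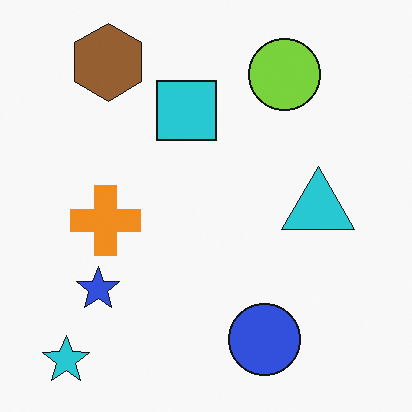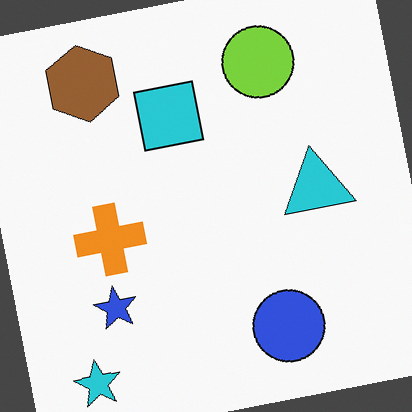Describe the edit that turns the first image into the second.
The image was rotated counter-clockwise by a few degrees.

Every shape is tilted by the same angle and the image corners show triangular fill wedges — a whole-image rotation by a non-right angle.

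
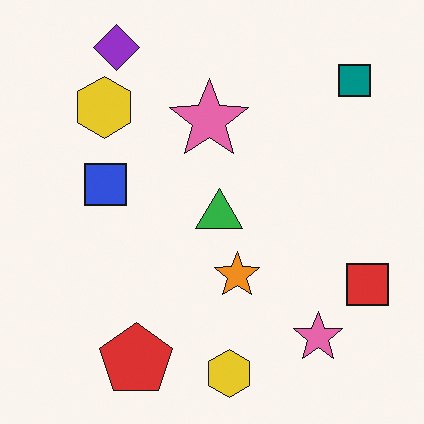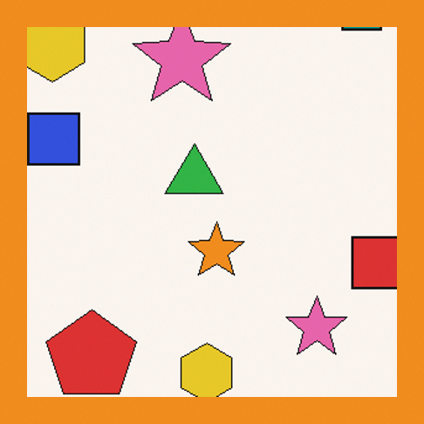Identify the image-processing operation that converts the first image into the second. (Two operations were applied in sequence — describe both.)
It was cropped slightly and scaled back up, then framed with a orange border.

The visible shapes are larger and the field of view is narrower; shapes near the original edges may be partly or wholly outside the frame — a crop-and-rescale. A solid orange frame runs around the edge of the second image, with the content slightly shrunk inside it.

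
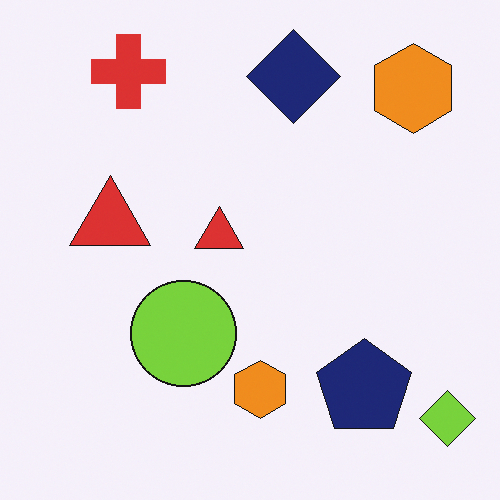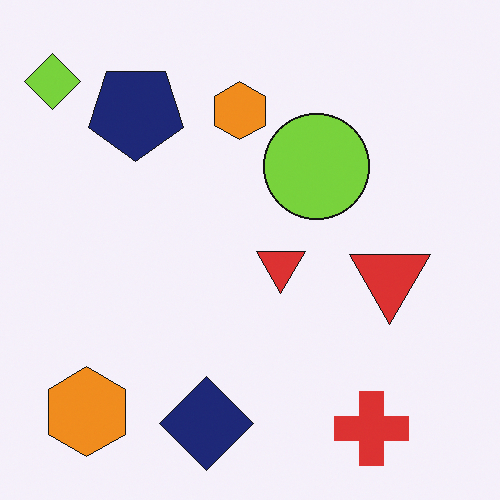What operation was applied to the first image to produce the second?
It was rotated 180°.

The lime diamond sits in the bottom-right of the first image and the top-left of the second — consistent with a whole-image 180° rotation.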